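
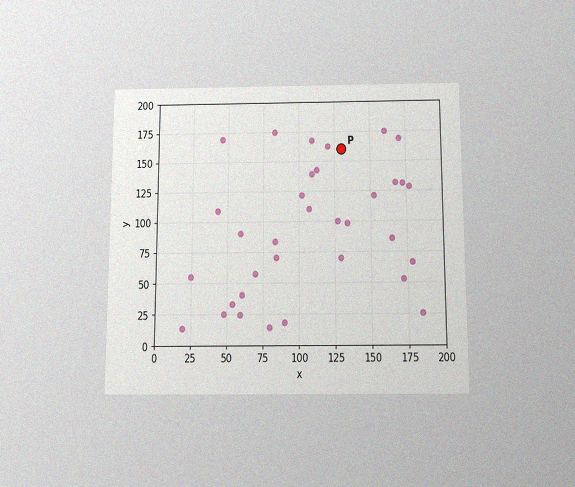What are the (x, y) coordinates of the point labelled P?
The chart is viewed slightly from below, with some photo noise. Following the gridlines from P to each axis, P sits at (130, 160).

(130, 160)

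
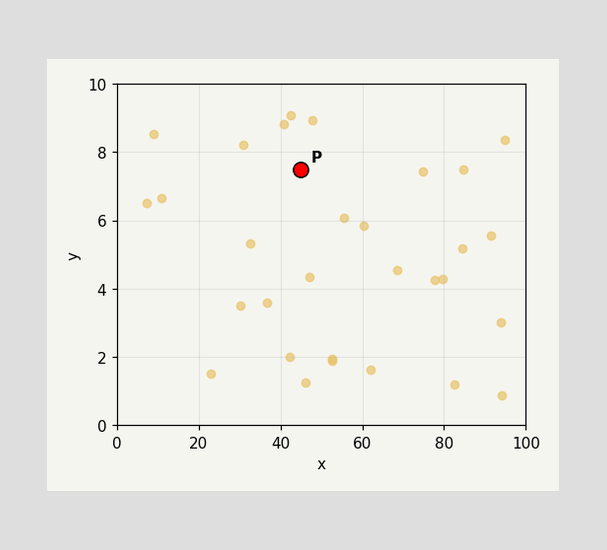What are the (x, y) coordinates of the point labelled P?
(45, 7.5)

Following the gridlines from P to each axis, P sits at (45, 7.5).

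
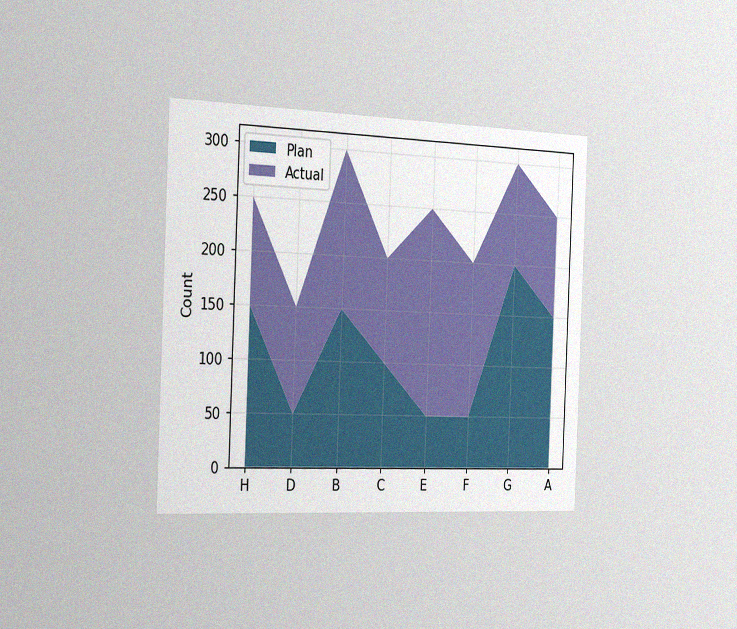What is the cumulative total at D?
150

The chart is tilted about 2° clockwise and viewed slightly from the left, with some photo noise. The stacked total at D reaches 150.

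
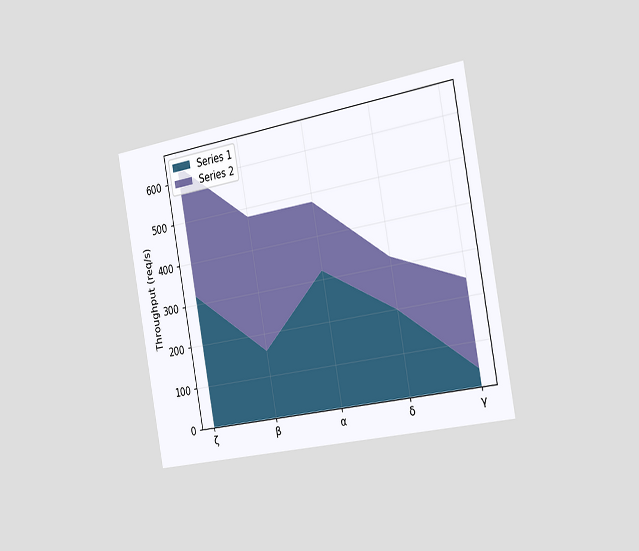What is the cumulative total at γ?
The chart is tilted about 10° counter-clockwise and viewed slightly from the right. The stacked total at γ reaches 240req/s.

240req/s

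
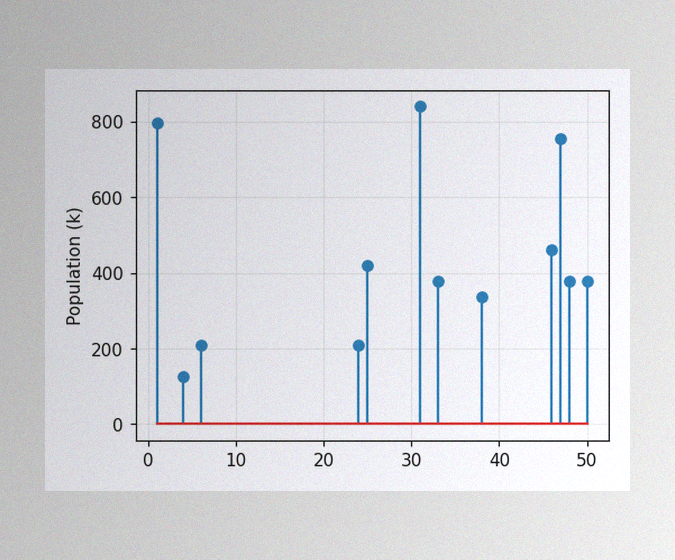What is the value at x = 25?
420k

The image has some photo noise and uneven lighting. The stem at x=25 reaches 420k.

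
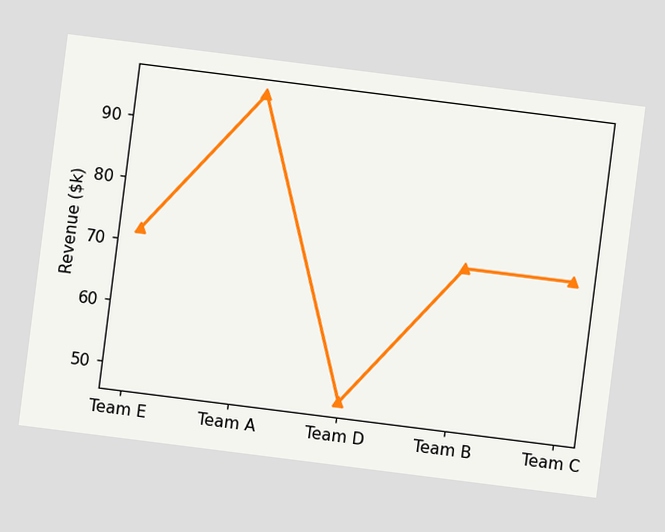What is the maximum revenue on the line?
$96k

The chart is tilted about 7° clockwise. The highest point is at Team A, and reading across to the y-axis gives $96k.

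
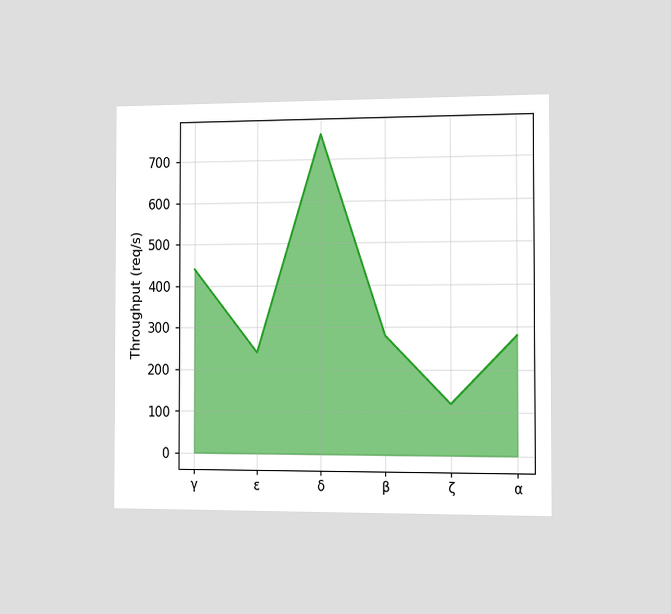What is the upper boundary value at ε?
The chart is viewed slightly from the right. At ε the upper boundary is at 240req/s.

240req/s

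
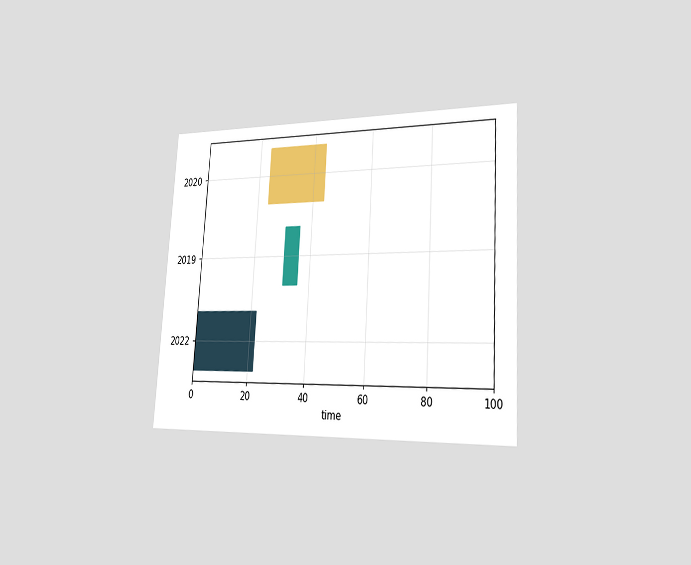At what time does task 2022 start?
The chart is tilted about 4° clockwise and viewed slightly from the right. The 2022 bar begins at t=0.

0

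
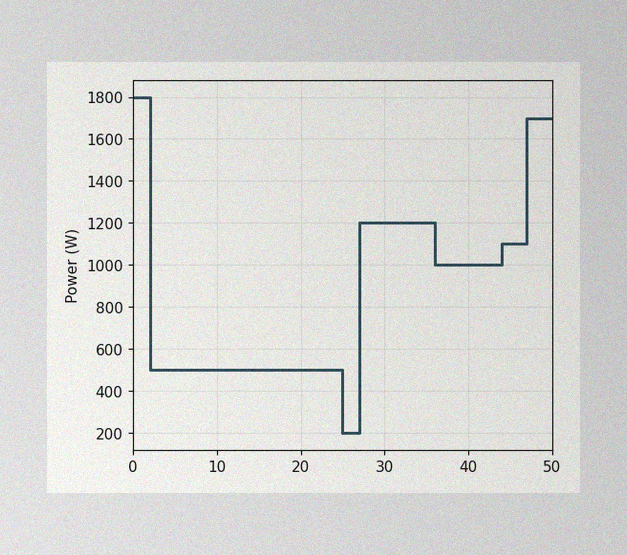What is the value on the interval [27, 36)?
1200W

The image has some photo noise and uneven lighting. On [27, 36) the step sits at 1200W.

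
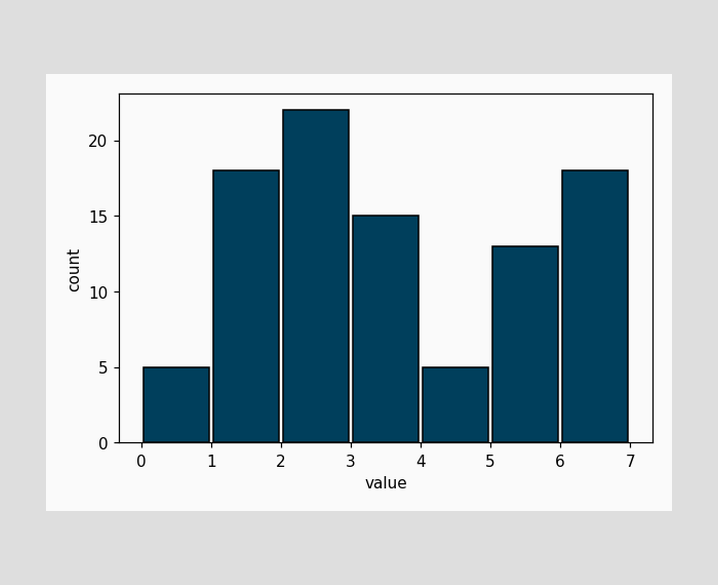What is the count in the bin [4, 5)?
The [4, 5) bin has height 5.

5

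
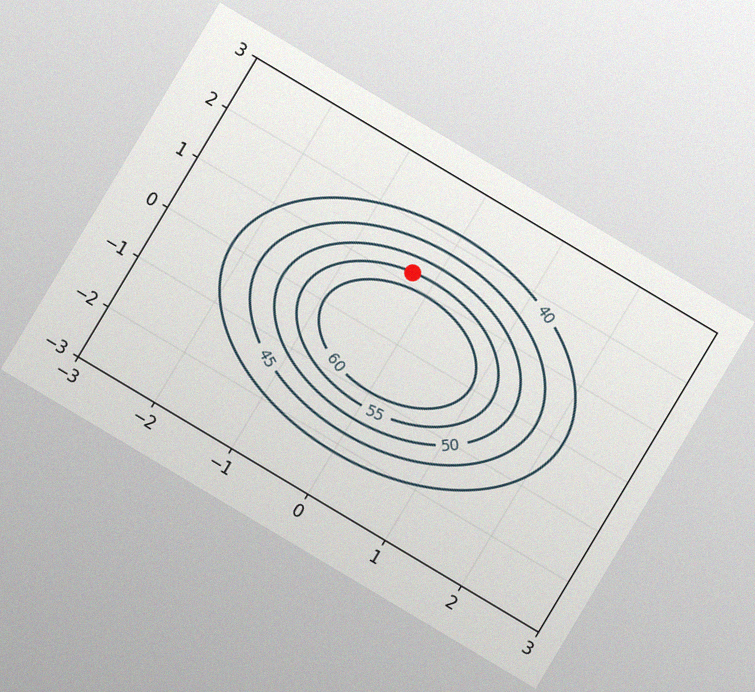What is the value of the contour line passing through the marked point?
The chart is tilted about 31° clockwise, with some photo noise. The marked point sits on the contour labelled 55.

55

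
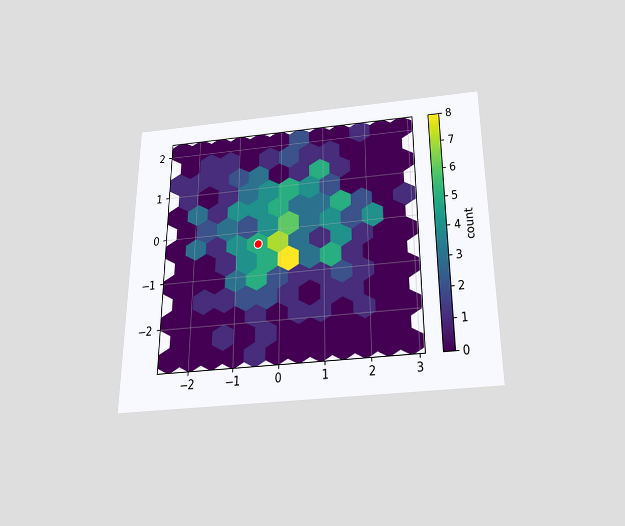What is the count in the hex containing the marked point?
The chart is viewed slightly from below. The marked hex reads 5 on the colorbar.

5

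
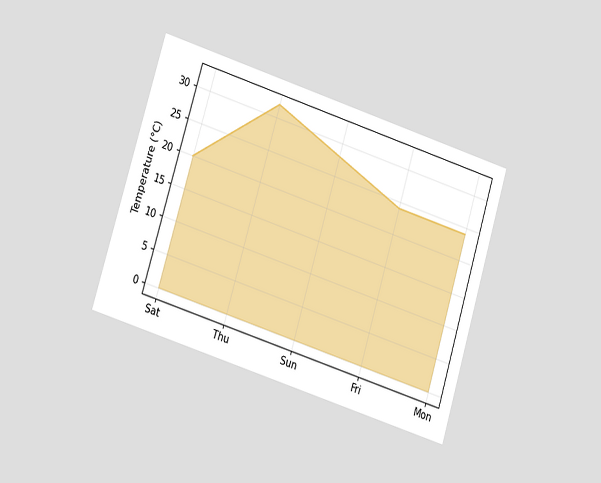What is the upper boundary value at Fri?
The chart is tilted about 17° clockwise and viewed at a slight angle. At Fri the upper boundary is at 24°C.

24°C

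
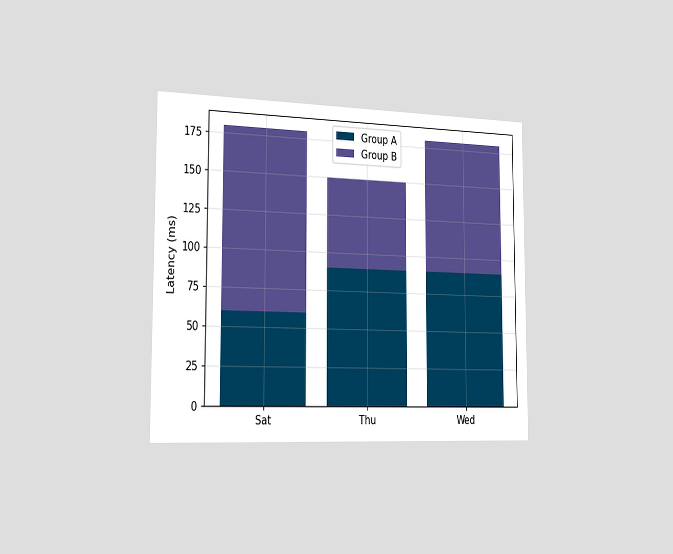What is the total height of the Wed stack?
180ms

The chart is viewed slightly from the left. The Wed stack's top reaches 180ms on the y-axis.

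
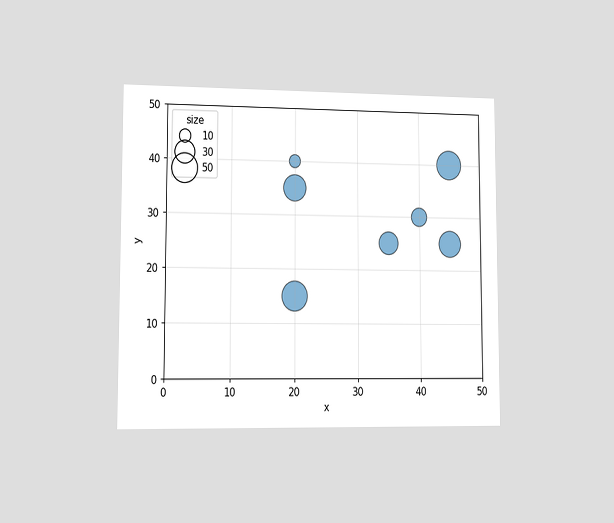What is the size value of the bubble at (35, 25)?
30

The chart is viewed slightly from the left. Matching the bubble at (35, 25) against the size legend gives 30.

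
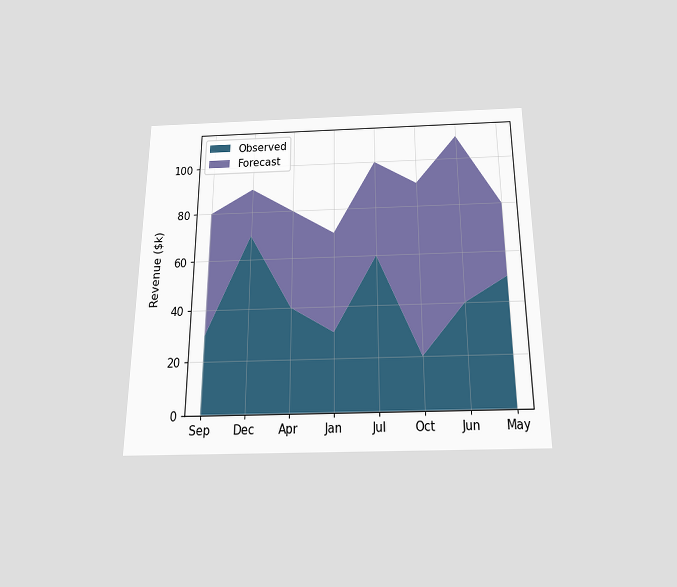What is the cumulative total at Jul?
$100k

The chart is viewed slightly from below. The stacked total at Jul reaches $100k.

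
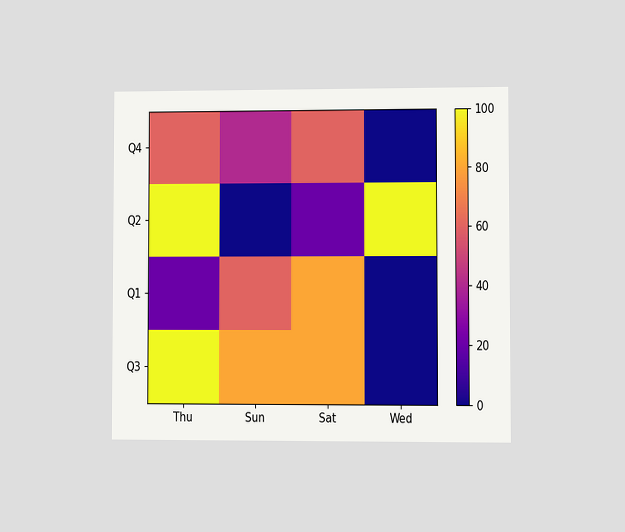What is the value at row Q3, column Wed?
The chart is viewed at a slight angle. Matching cell (Q3, Wed) against the colorbar gives 0.

0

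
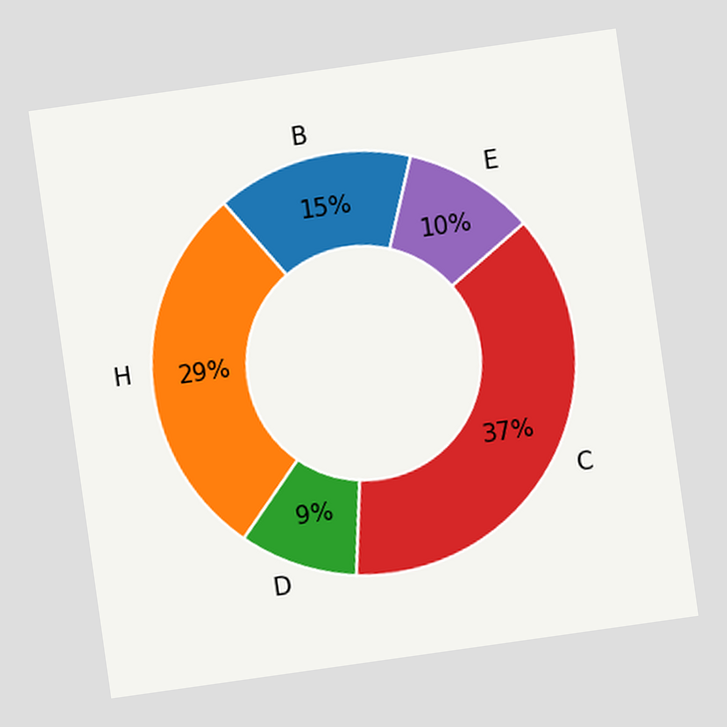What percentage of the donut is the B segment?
15%

The chart is tilted about 8° counter-clockwise. The B segment takes up 15% of the ring.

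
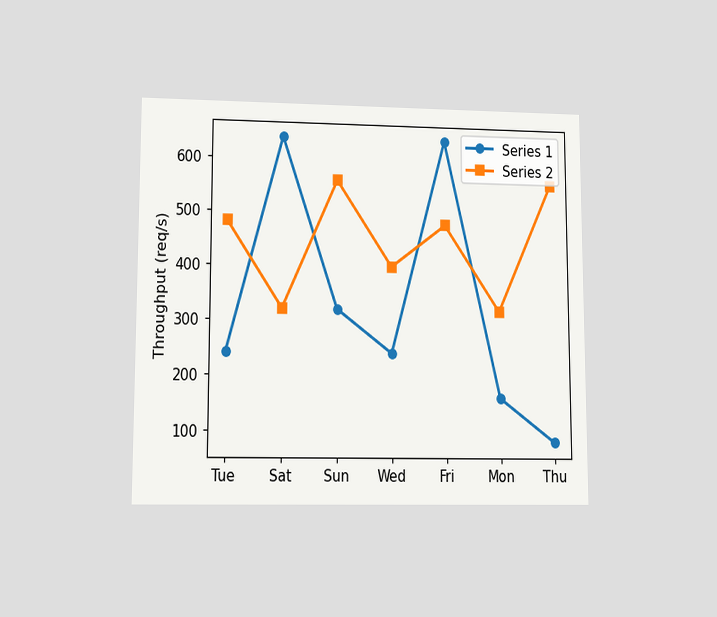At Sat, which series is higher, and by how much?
Series 1, by 320req/s

The chart is viewed at a slight angle. At Sat, Series 1 sits above the other line by 320req/s.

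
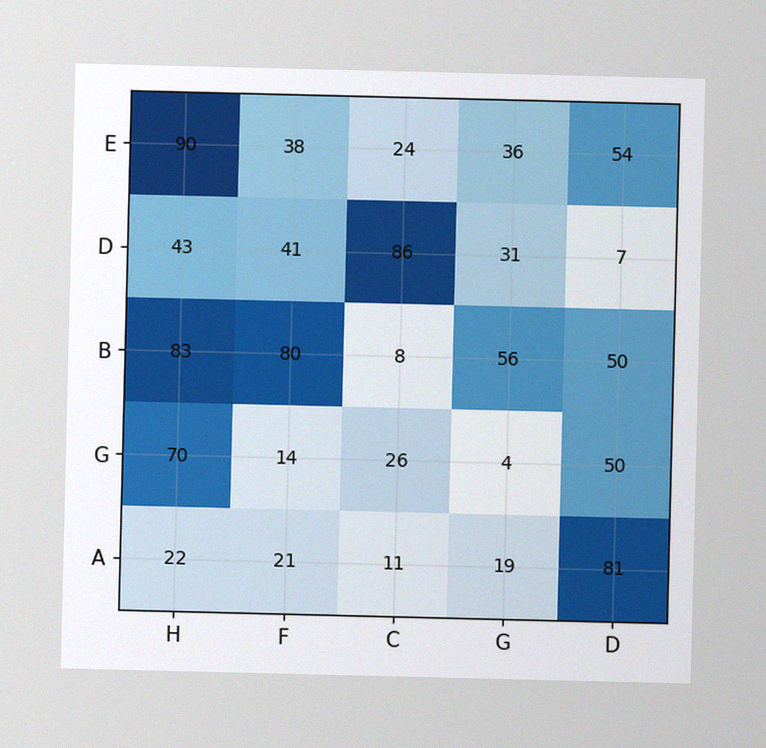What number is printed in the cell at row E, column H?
The image has some photo noise and uneven lighting. The (E, H) cell reads 90.

90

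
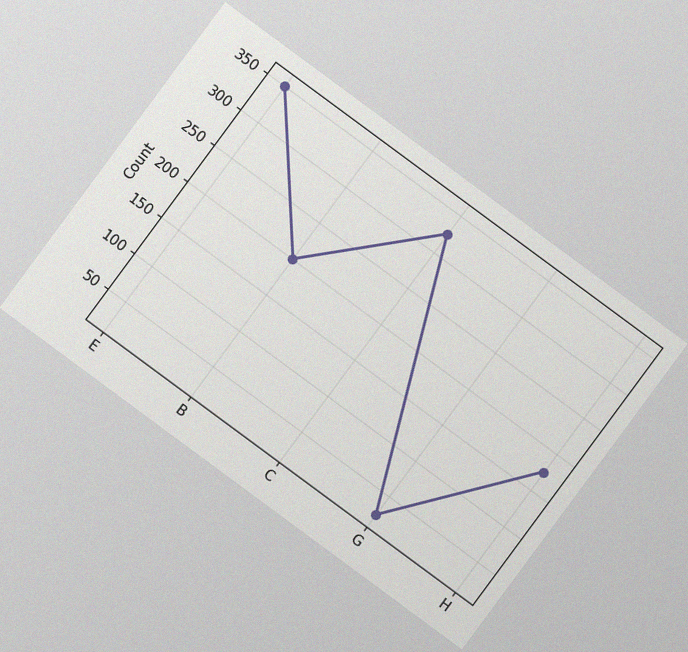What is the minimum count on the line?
25

The chart is tilted about 36° clockwise, with some photo noise. The lowest point is at G, and reading across to the y-axis gives 25.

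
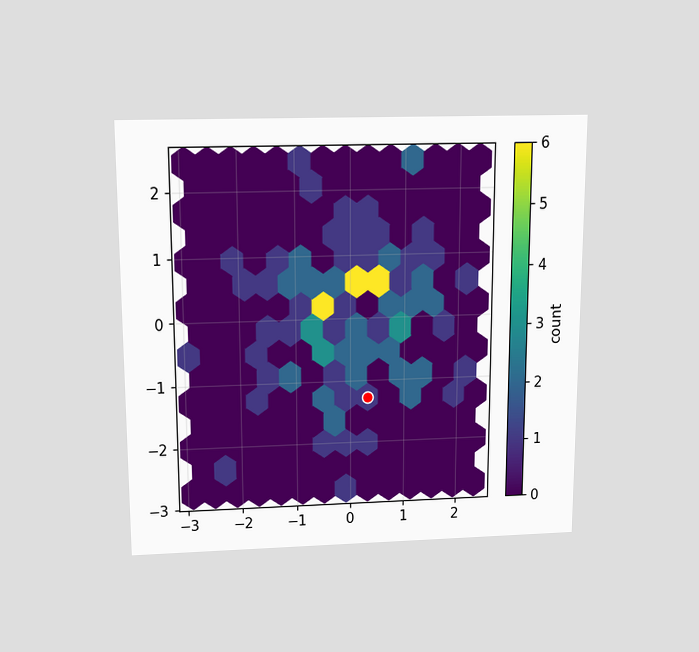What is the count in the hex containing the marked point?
1

The chart is viewed slightly from above. The marked hex reads 1 on the colorbar.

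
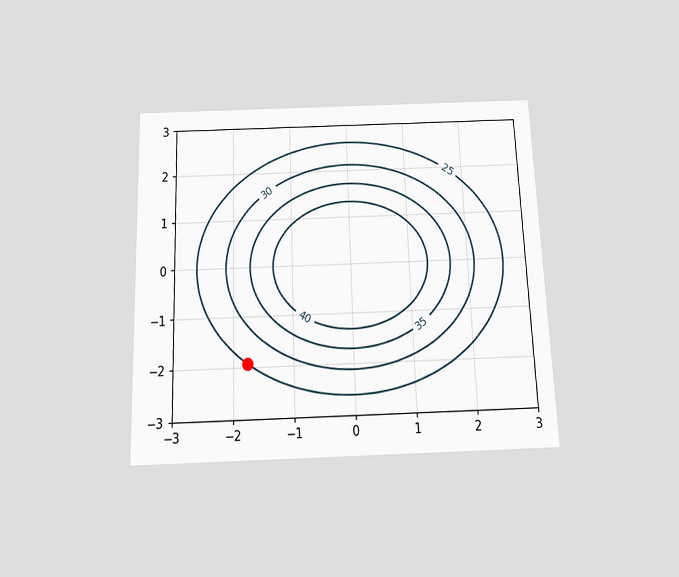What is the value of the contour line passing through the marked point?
The chart is tilted about 2° counter-clockwise and viewed slightly from below. The marked point sits on the contour labelled 25.

25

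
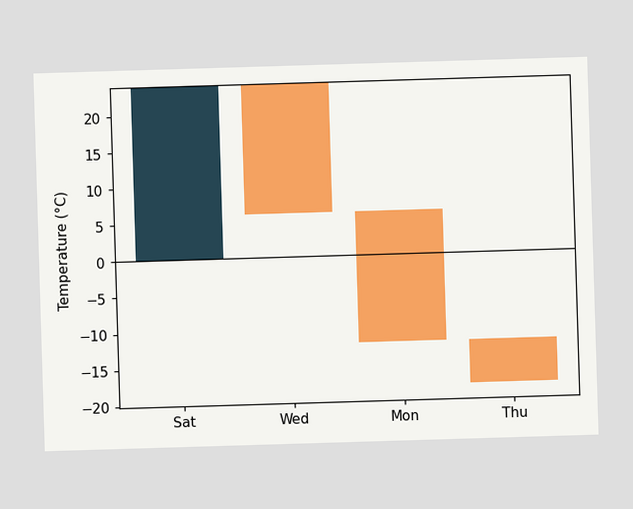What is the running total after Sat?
After Sat the running total reaches 24°C.

24°C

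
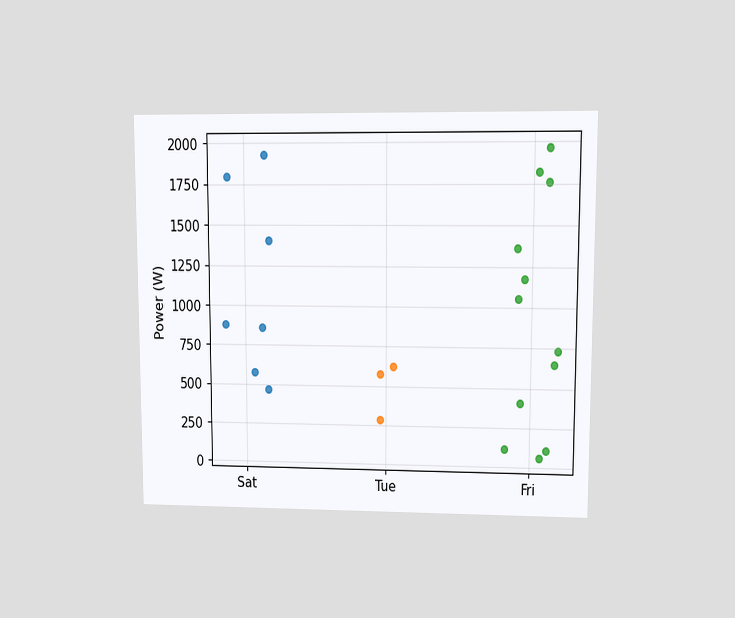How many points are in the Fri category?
12

The chart is viewed at a slight angle. Counting the markers in the Fri column gives 12.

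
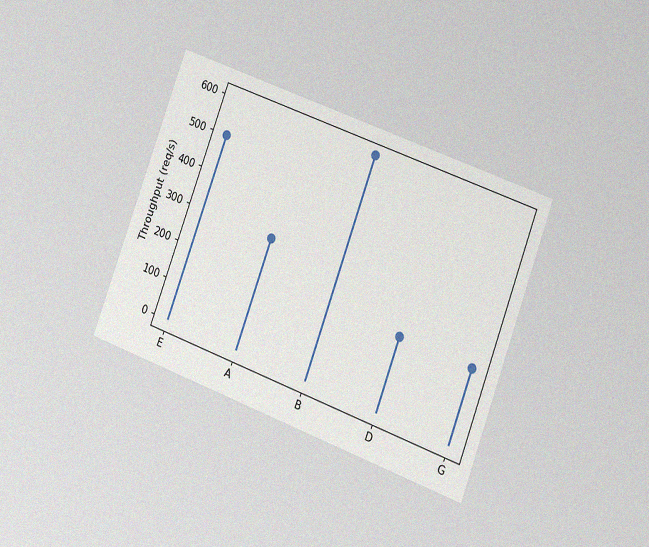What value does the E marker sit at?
500req/s

The chart is tilted about 21° clockwise and viewed at a slight angle, with some photo noise. The E marker sits at 500req/s.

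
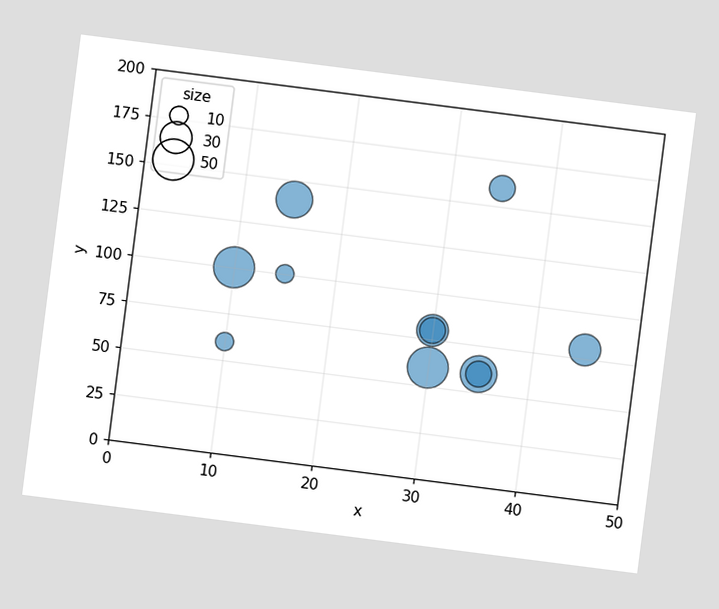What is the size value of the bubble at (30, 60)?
50

The chart is tilted about 7° clockwise. Matching the bubble at (30, 60) against the size legend gives 50.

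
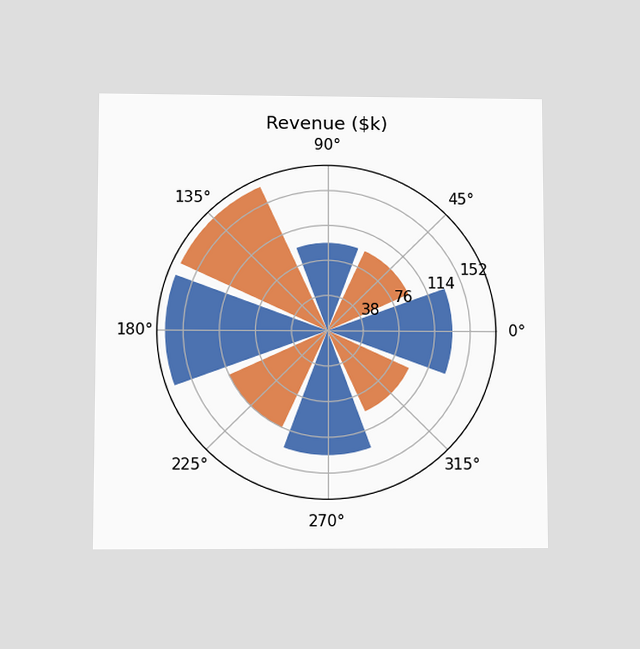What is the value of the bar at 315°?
$95k

The chart is viewed slightly from below. The bar at 315° reaches $95k on the radial axis.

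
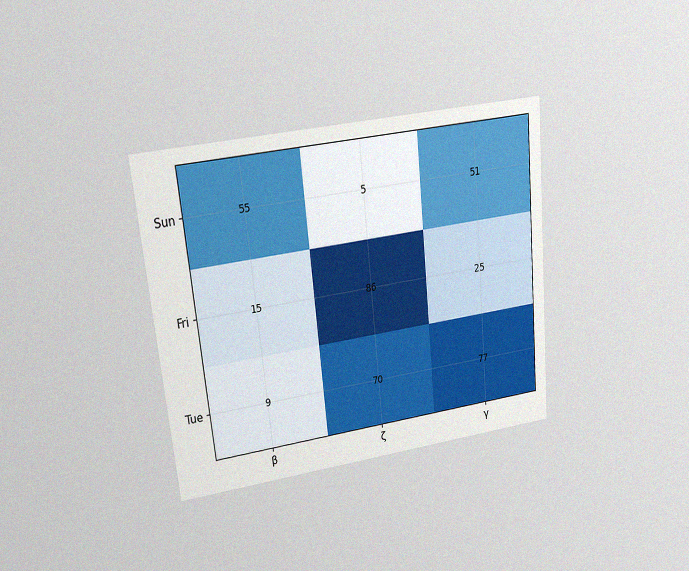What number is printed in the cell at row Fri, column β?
15

The chart is tilted about 6° counter-clockwise and viewed at a slight angle, with some photo noise. The (Fri, β) cell reads 15.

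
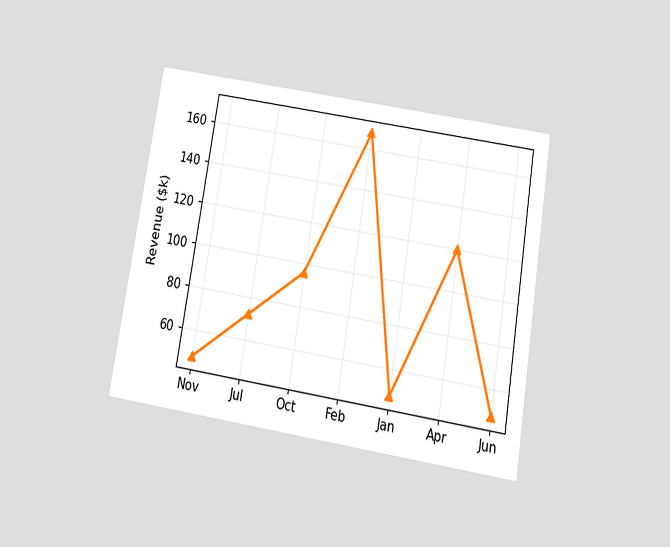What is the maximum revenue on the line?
$168k

The chart is tilted about 9° clockwise and viewed slightly from below. The highest point is at Feb, and reading across to the y-axis gives $168k.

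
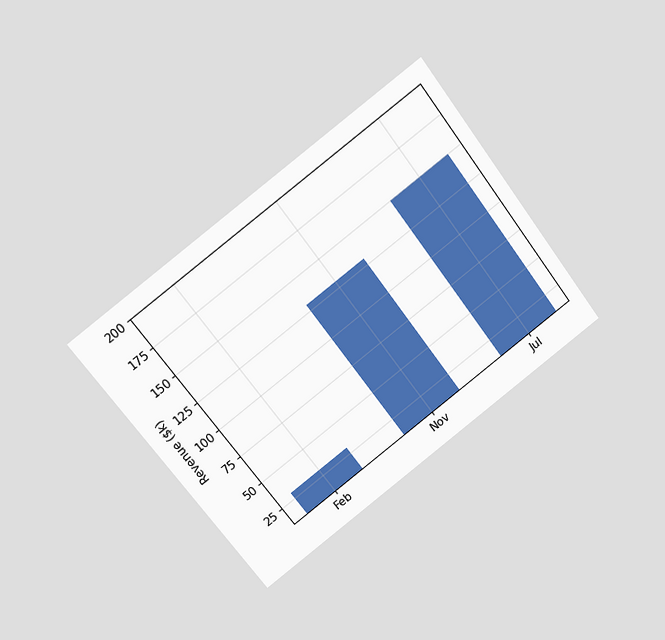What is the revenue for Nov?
The chart is tilted about 37° counter-clockwise and viewed at a slight angle. Reading along the chart's y-axis, the Nov bar reaches $130k.

$130k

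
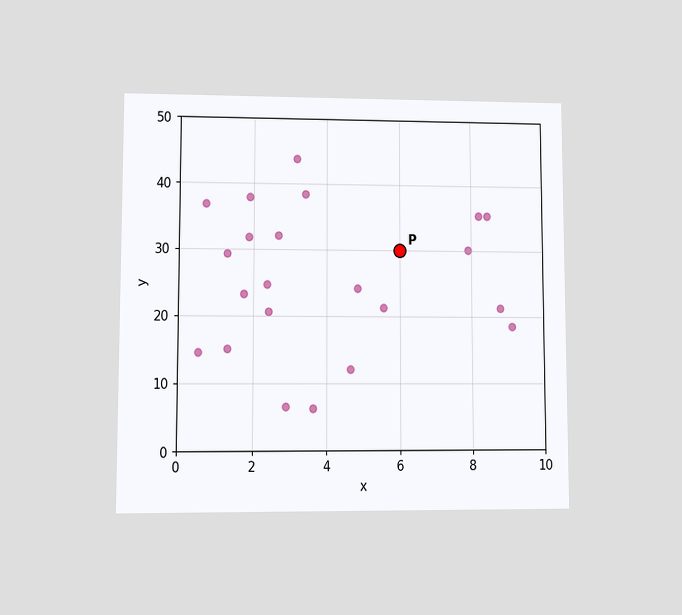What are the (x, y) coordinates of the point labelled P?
(6, 30)

The chart is viewed at a slight angle. Following the gridlines from P to each axis, P sits at (6, 30).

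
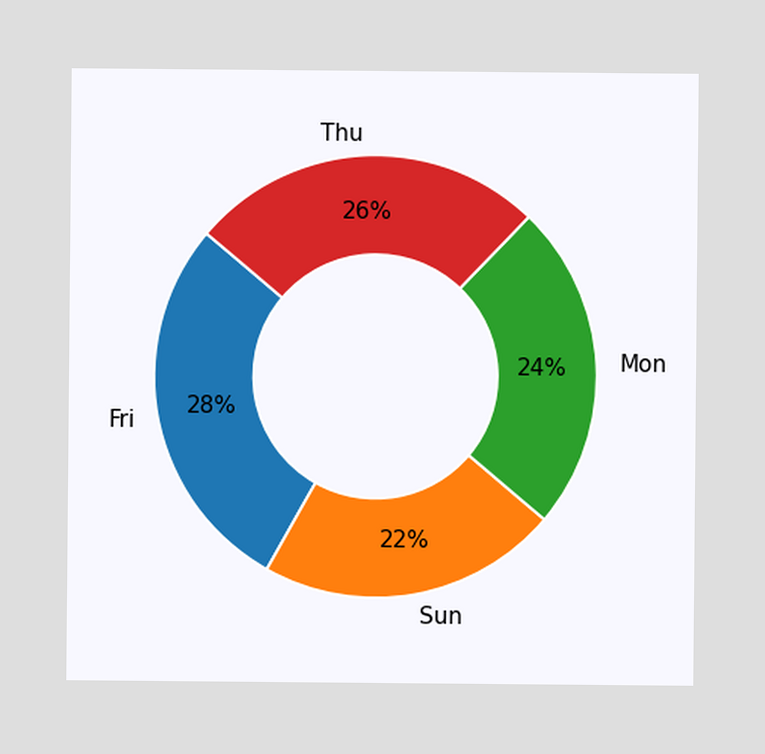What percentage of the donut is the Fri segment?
The Fri segment takes up 28% of the ring.

28%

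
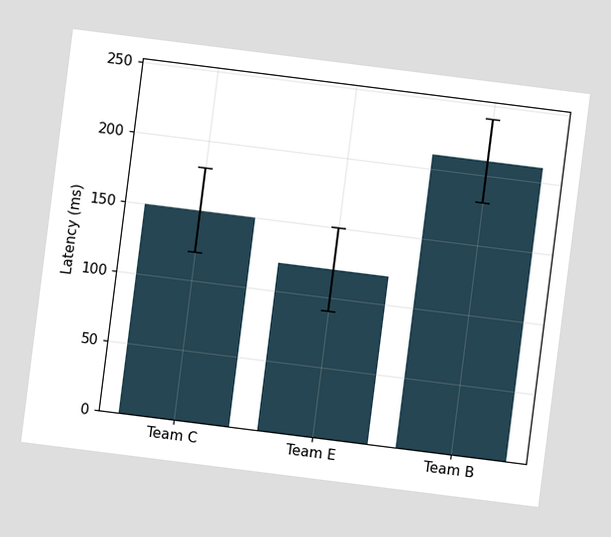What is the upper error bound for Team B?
240ms

The chart is tilted about 7° clockwise. The Team B bar's upper whisker reaches 240ms.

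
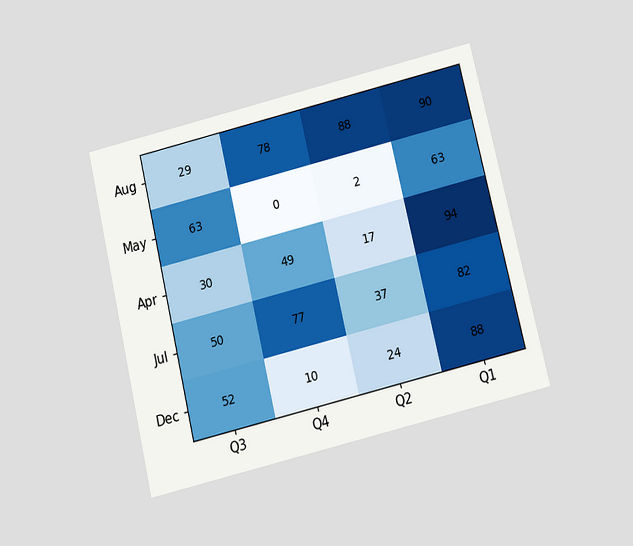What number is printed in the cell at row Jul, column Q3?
50

The chart is tilted about 13° counter-clockwise and viewed slightly from below. The (Jul, Q3) cell reads 50.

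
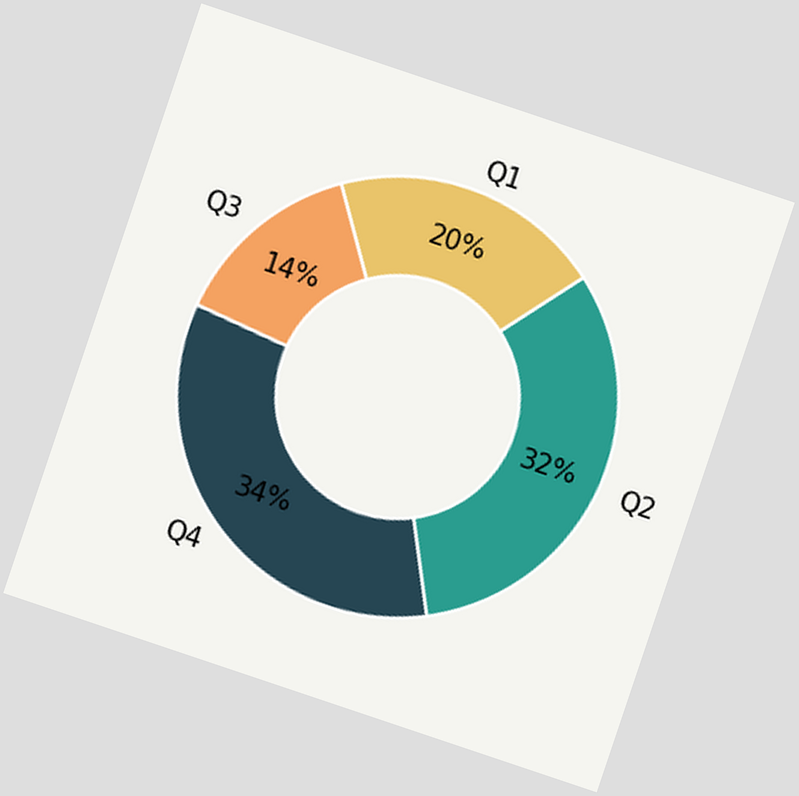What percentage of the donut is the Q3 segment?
The chart is tilted about 19° clockwise. The Q3 segment takes up 14% of the ring.

14%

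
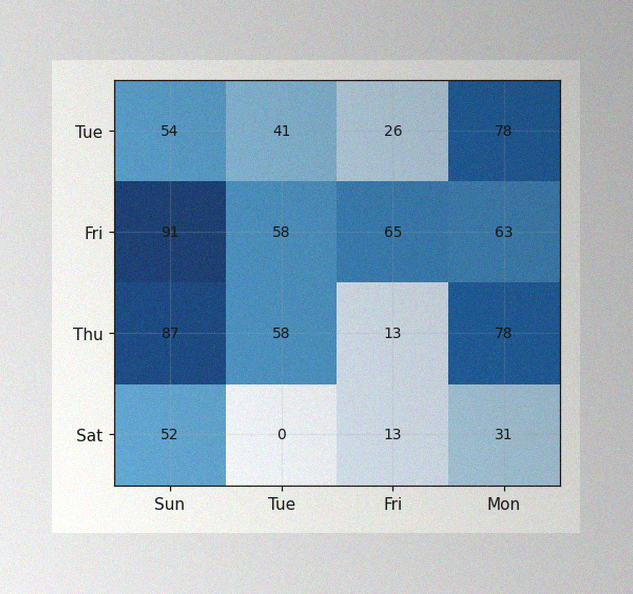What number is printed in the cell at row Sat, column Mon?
The image has some photo noise and uneven lighting. The (Sat, Mon) cell reads 31.

31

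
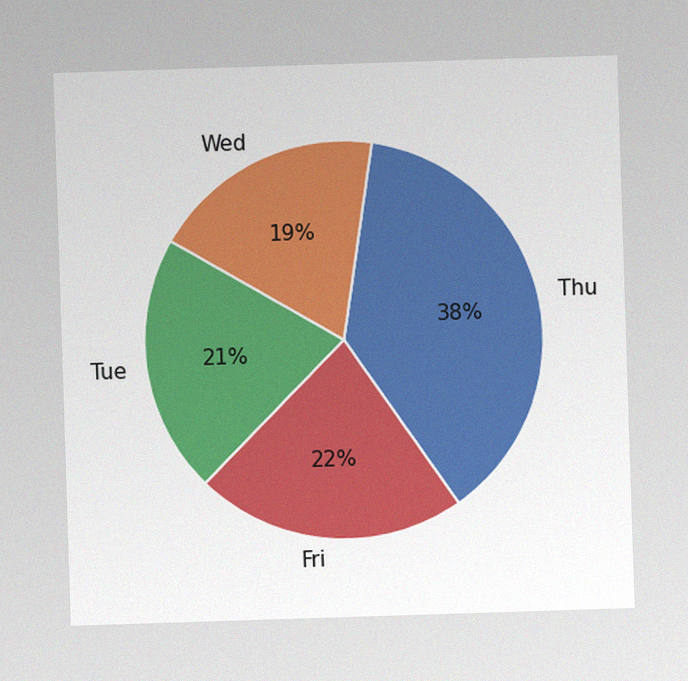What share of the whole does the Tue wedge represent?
The image has some photo noise and uneven lighting. The Tue slice takes up 21% of the pie.

21%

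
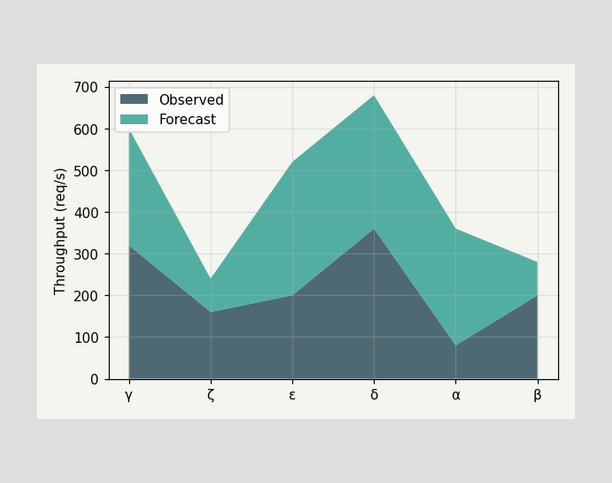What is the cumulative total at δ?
The stacked total at δ reaches 680req/s.

680req/s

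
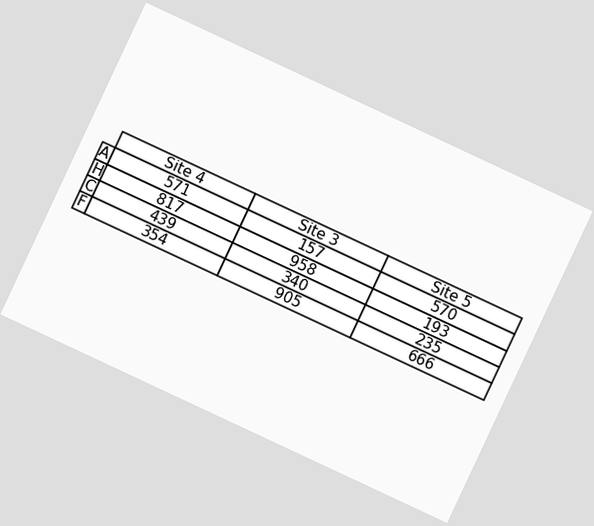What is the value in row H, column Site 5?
The chart is tilted about 25° clockwise. The (H, Site 5) cell reads 193.

193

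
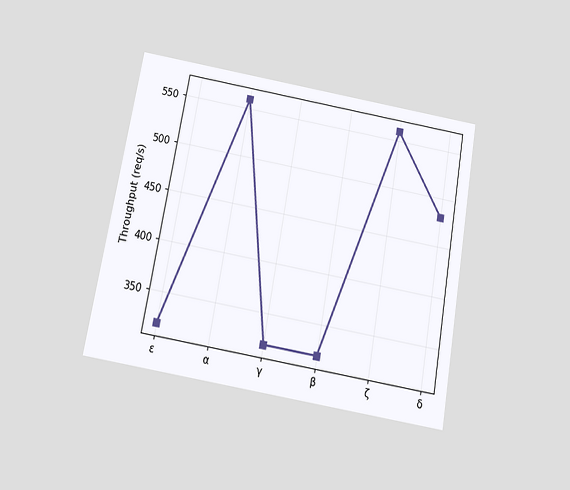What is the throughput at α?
The chart is tilted about 10° clockwise and viewed slightly from below. At α, the line is at 560req/s.

560req/s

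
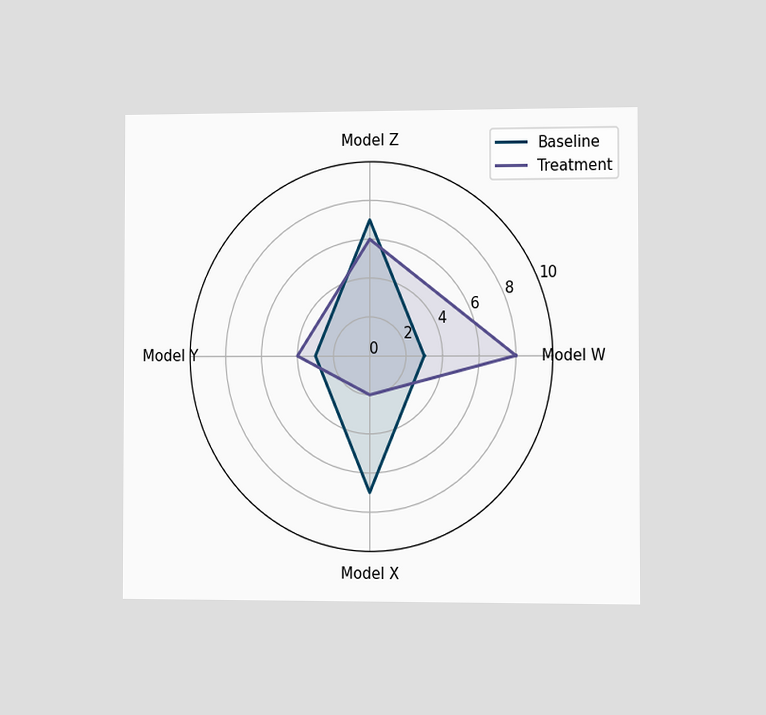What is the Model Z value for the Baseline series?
7

The chart is viewed slightly from the right. On the Model Z axis, Baseline reaches 7.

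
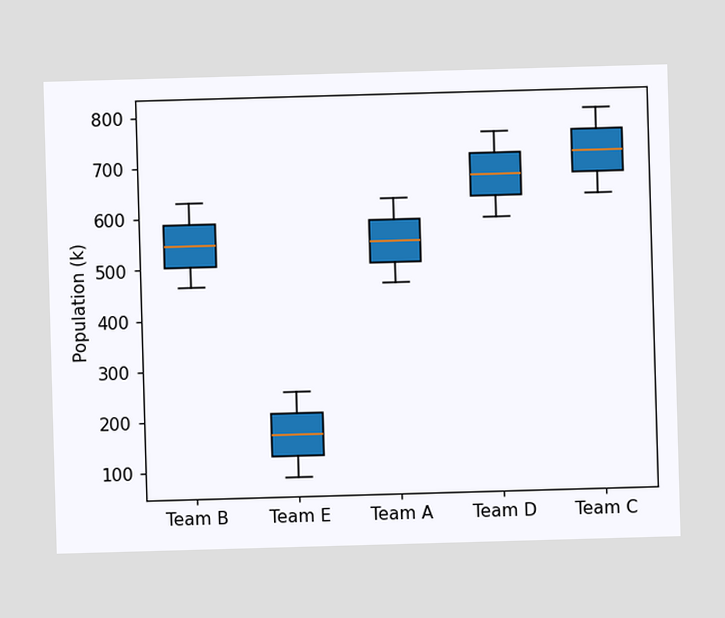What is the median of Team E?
The median line in the Team E box sits at 168k.

168k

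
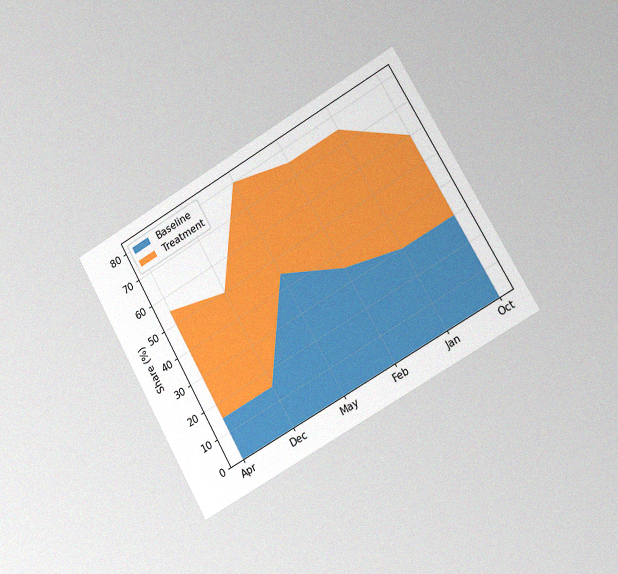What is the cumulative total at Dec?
The chart is tilted about 29° counter-clockwise and viewed slightly from the right, with some photo noise. The stacked total at Dec reaches 50%.

50%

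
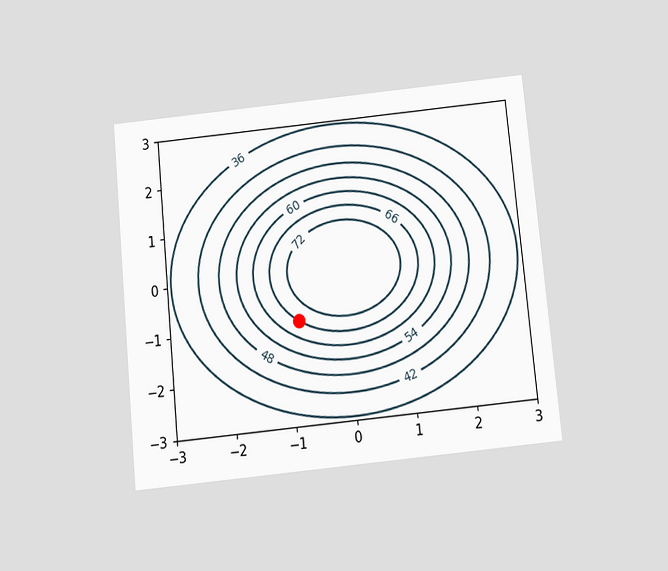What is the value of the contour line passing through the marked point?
66

The chart is tilted about 6° counter-clockwise and viewed slightly from below. The marked point sits on the contour labelled 66.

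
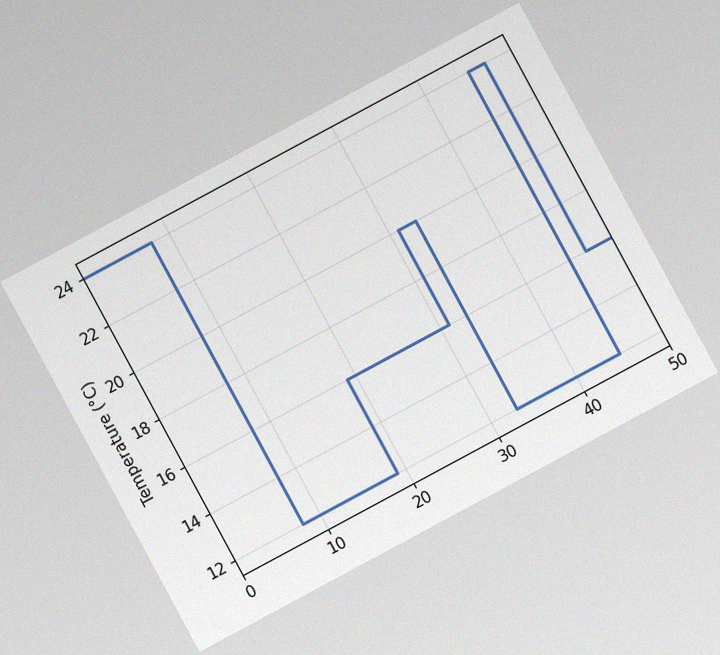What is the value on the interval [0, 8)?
The chart is tilted about 28° counter-clockwise, with some photo noise. On [0, 8) the step sits at 24°C.

24°C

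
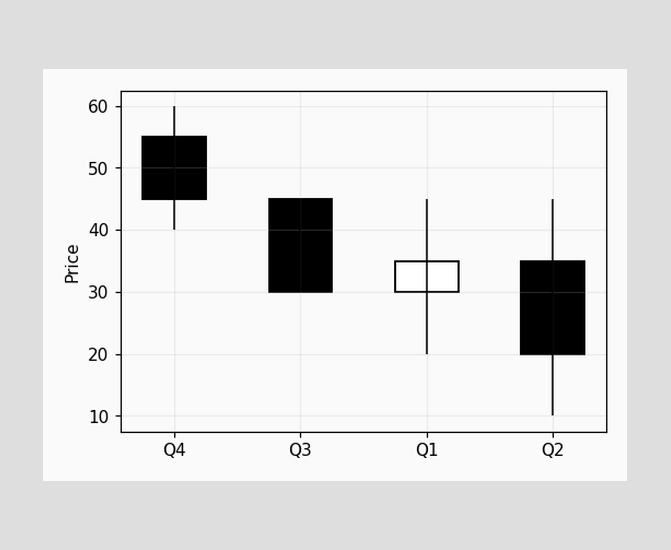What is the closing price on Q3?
30

The Q3 candle closes at 30.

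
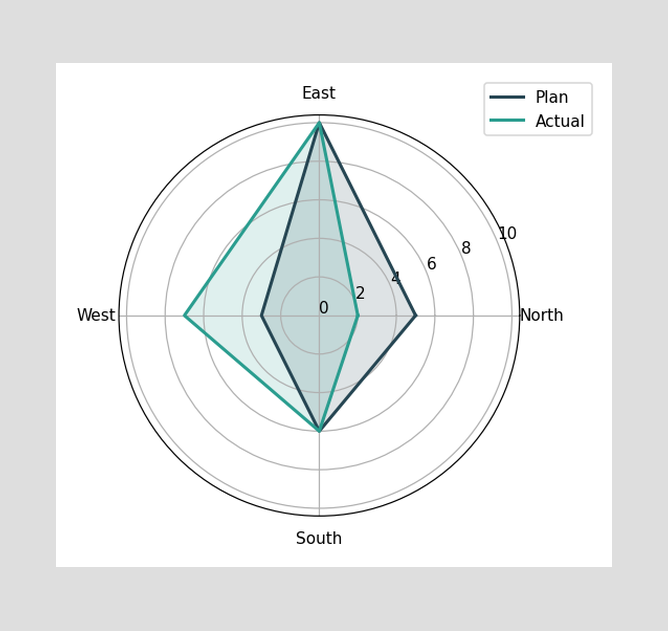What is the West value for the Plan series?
3

On the West axis, Plan reaches 3.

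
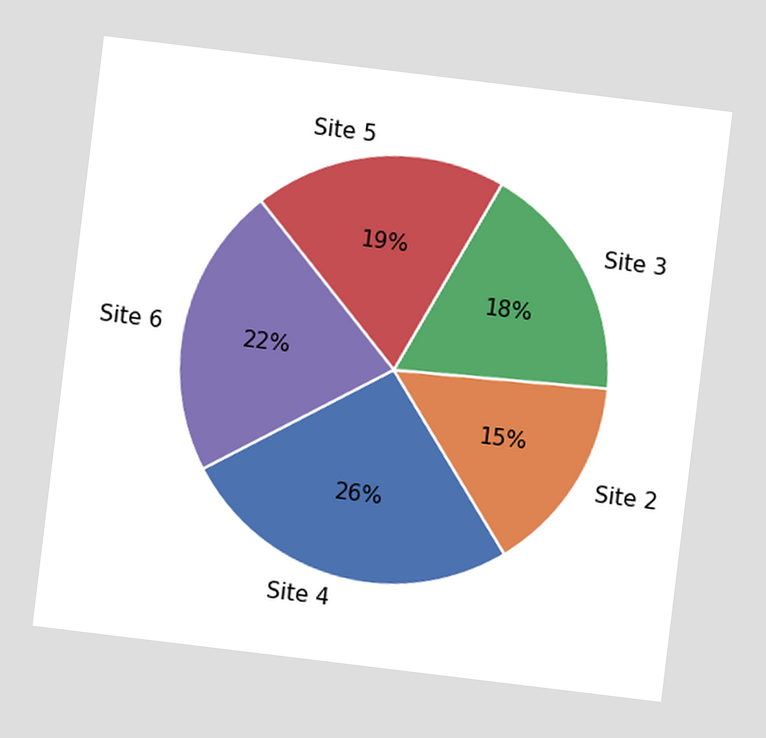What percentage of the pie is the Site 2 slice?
15%

The chart is tilted about 7° clockwise. The Site 2 slice takes up 15% of the pie.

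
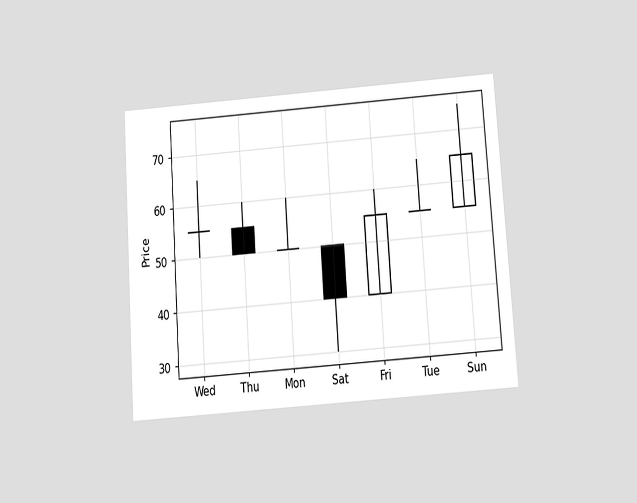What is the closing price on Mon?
50

The chart is tilted about 4° counter-clockwise and viewed slightly from below. The Mon candle closes at 50.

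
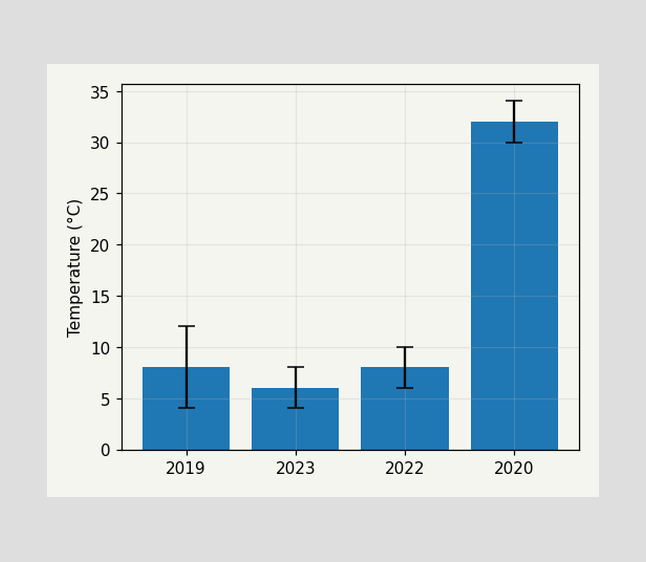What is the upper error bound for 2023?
The 2023 bar's upper whisker reaches 8°C.

8°C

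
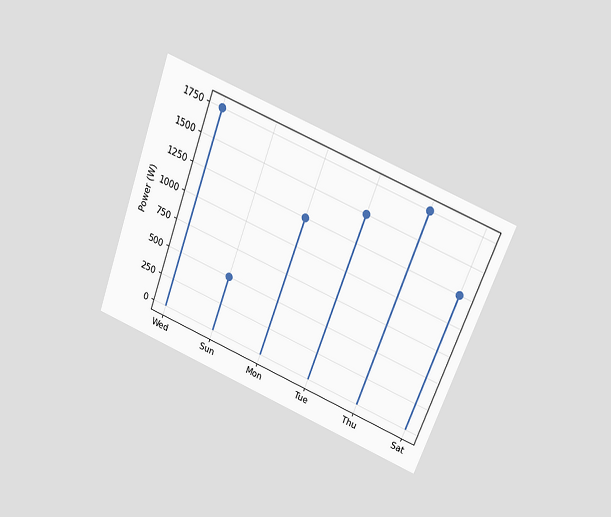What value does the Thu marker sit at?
1750W

The chart is tilted about 21° clockwise and viewed slightly from above. The Thu marker sits at 1750W.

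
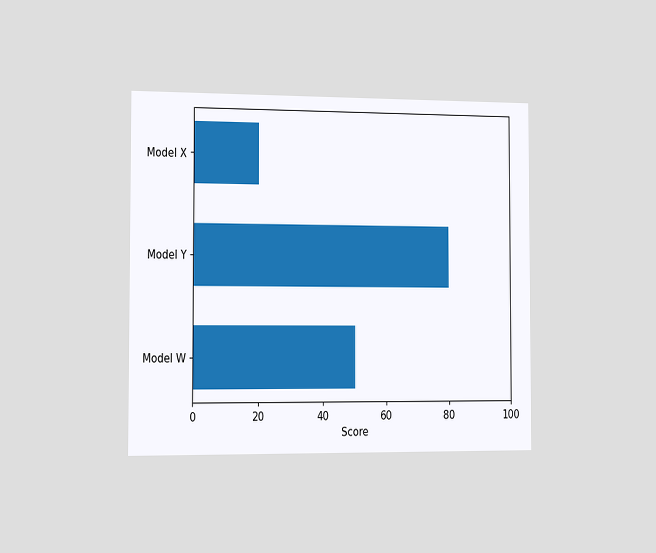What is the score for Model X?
The chart is viewed slightly from the left. Reading along the chart's x-axis, the Model X bar reaches 20.

20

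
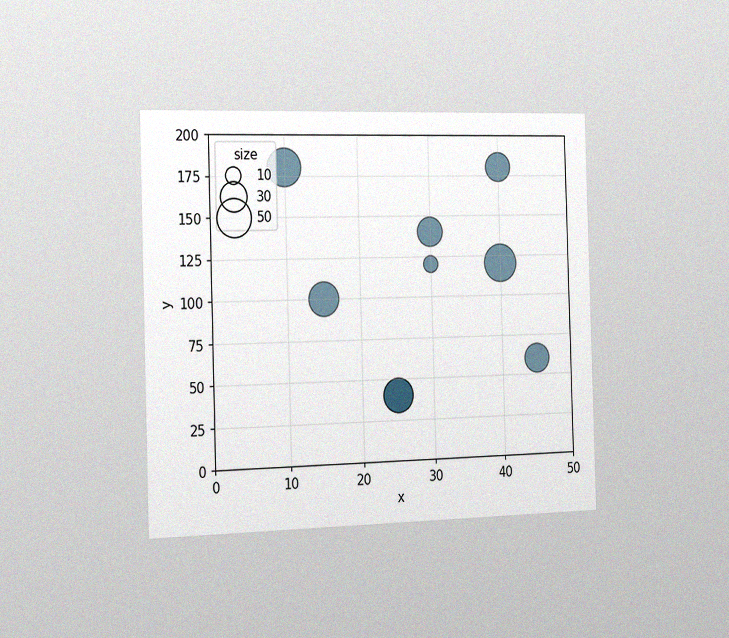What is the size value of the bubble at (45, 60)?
The chart is viewed slightly from the left, with some photo noise. Matching the bubble at (45, 60) against the size legend gives 30.

30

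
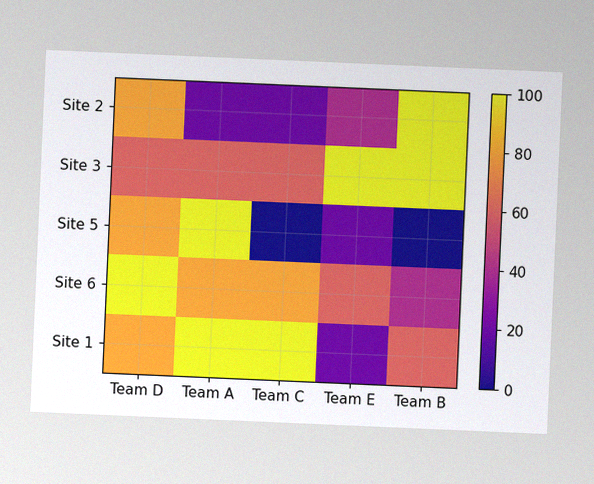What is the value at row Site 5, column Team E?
20

The chart is tilted about 2° clockwise, with some photo noise. Matching cell (Site 5, Team E) against the colorbar gives 20.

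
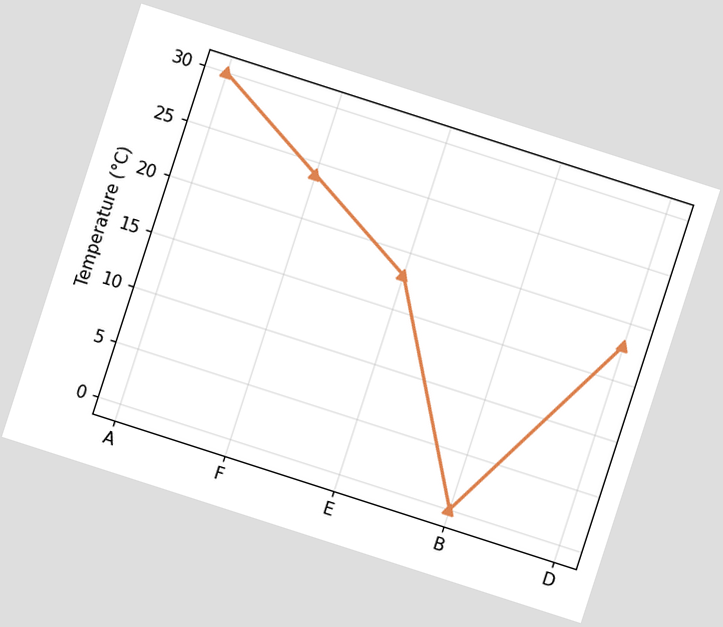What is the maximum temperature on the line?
30°C

The chart is tilted about 18° clockwise. The highest point is at A, and reading across to the y-axis gives 30°C.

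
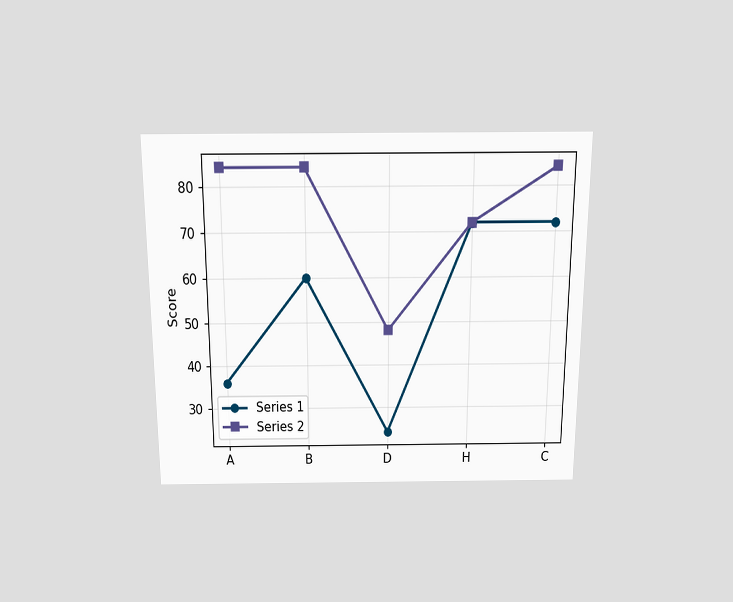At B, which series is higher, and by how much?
Series 2, by 24

The chart is viewed slightly from above. At B, Series 2 sits above the other line by 24.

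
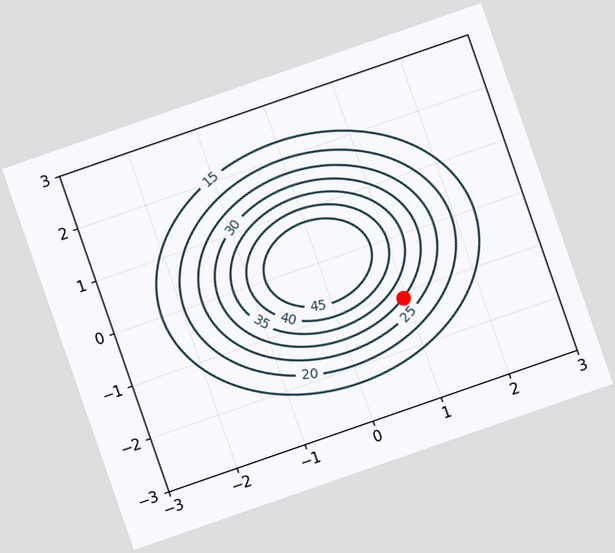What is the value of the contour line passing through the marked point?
The chart is tilted about 19° counter-clockwise. The marked point sits on the contour labelled 30.

30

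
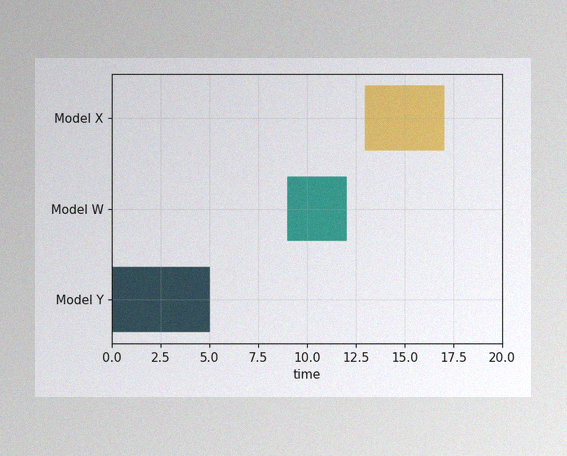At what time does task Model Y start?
The image has some photo noise and uneven lighting. The Model Y bar begins at t=0.

0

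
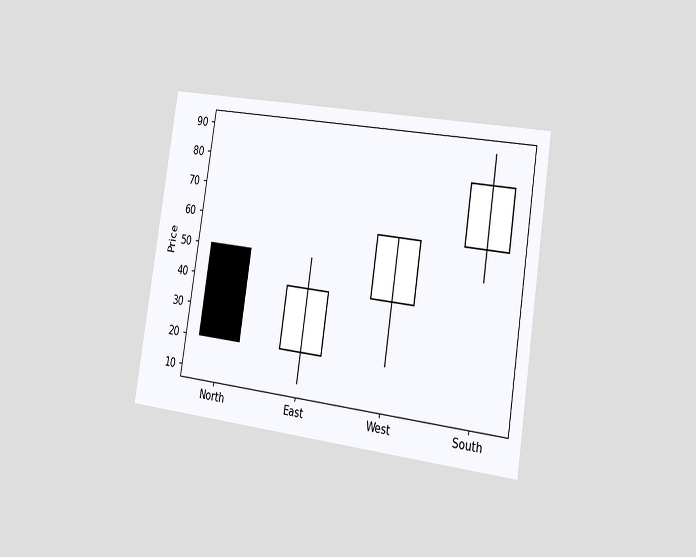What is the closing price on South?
80

The chart is tilted about 9° clockwise and viewed slightly from the right. The South candle closes at 80.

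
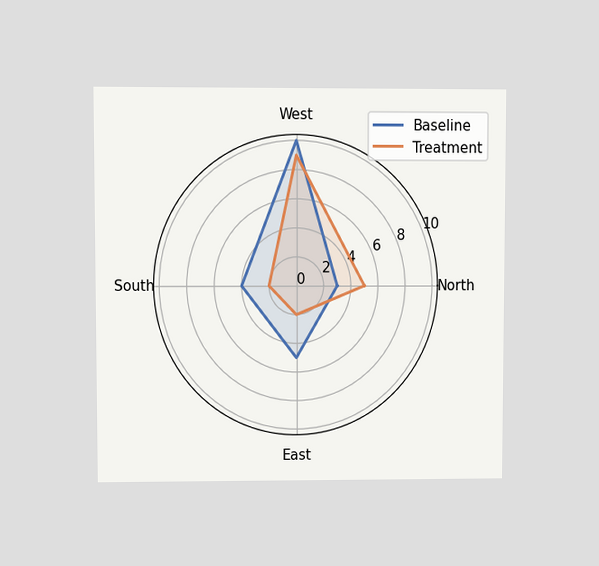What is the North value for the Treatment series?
5

The chart is viewed at a slight angle. On the North axis, Treatment reaches 5.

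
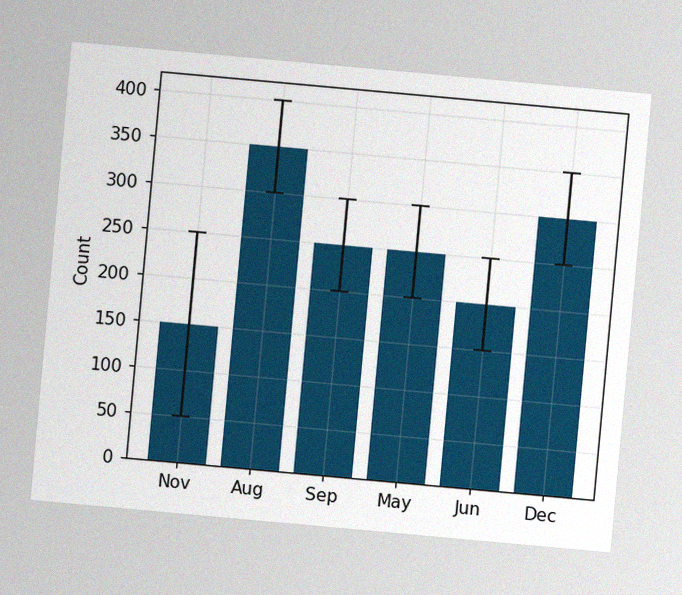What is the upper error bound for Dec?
The chart is tilted about 5° clockwise, with some photo noise. The Dec bar's upper whisker reaches 350.

350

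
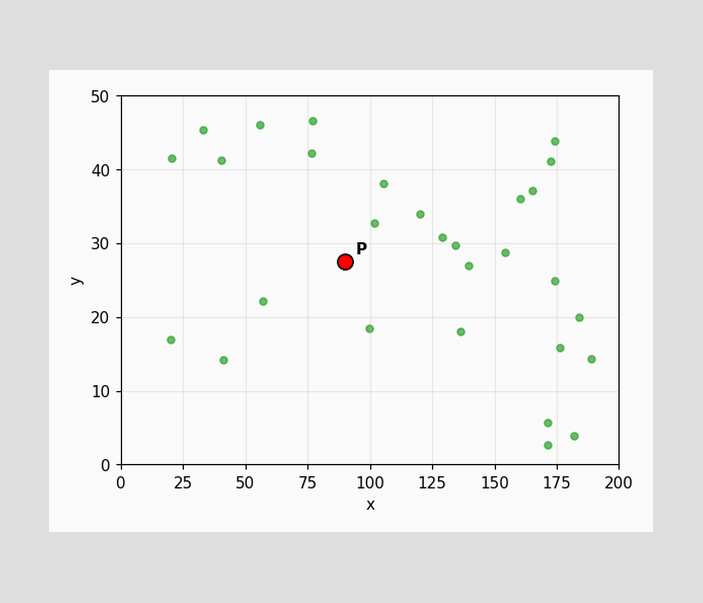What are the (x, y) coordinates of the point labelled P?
Following the gridlines from P to each axis, P sits at (90, 27.5).

(90, 27.5)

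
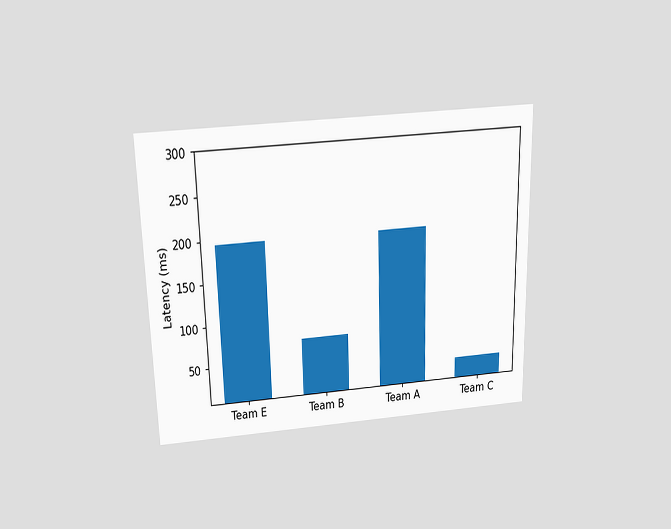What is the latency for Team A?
195ms

The chart is viewed slightly from above. Reading along the chart's y-axis, the Team A bar reaches 195ms.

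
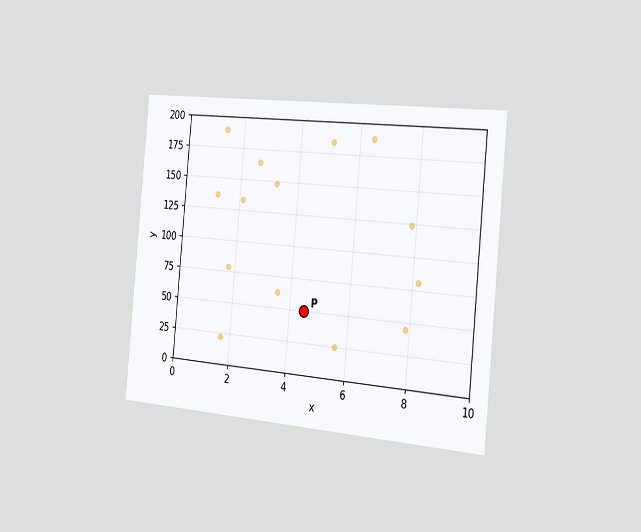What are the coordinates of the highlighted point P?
(4.5, 50)

The chart is tilted about 5° clockwise and viewed slightly from the right. Following the gridlines from P to each axis, P sits at (4.5, 50).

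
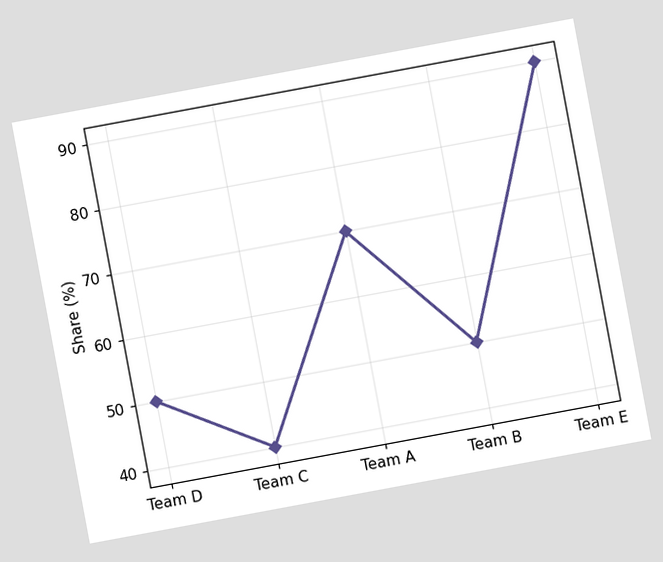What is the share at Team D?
The chart is tilted about 11° counter-clockwise. At Team D, the line is at 50%.

50%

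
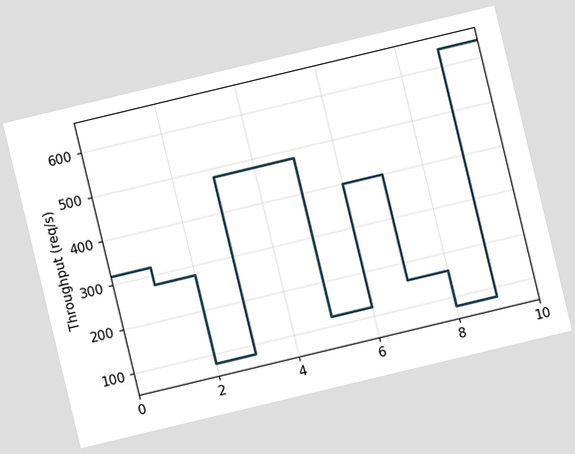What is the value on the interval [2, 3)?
80req/s

The chart is tilted about 13° counter-clockwise. On [2, 3) the step sits at 80req/s.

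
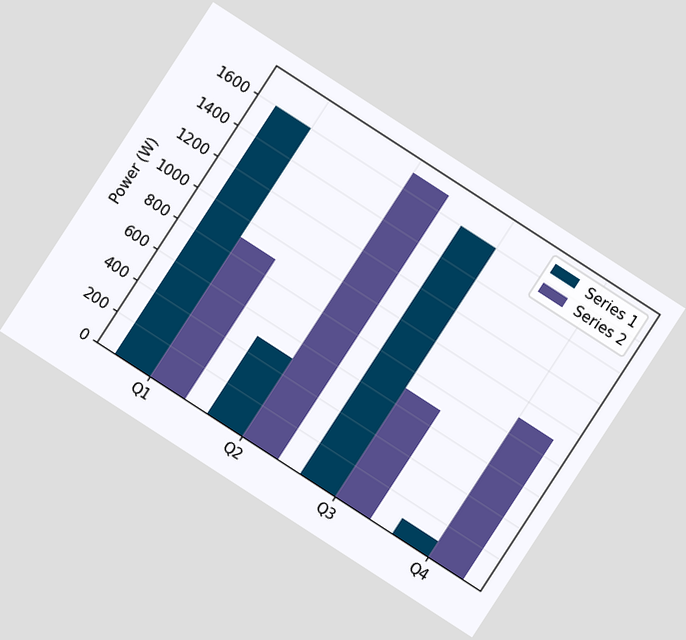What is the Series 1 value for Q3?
1600W

The chart is tilted about 33° clockwise. The Series 1 bar at Q3 reaches 1600W on the y-axis.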